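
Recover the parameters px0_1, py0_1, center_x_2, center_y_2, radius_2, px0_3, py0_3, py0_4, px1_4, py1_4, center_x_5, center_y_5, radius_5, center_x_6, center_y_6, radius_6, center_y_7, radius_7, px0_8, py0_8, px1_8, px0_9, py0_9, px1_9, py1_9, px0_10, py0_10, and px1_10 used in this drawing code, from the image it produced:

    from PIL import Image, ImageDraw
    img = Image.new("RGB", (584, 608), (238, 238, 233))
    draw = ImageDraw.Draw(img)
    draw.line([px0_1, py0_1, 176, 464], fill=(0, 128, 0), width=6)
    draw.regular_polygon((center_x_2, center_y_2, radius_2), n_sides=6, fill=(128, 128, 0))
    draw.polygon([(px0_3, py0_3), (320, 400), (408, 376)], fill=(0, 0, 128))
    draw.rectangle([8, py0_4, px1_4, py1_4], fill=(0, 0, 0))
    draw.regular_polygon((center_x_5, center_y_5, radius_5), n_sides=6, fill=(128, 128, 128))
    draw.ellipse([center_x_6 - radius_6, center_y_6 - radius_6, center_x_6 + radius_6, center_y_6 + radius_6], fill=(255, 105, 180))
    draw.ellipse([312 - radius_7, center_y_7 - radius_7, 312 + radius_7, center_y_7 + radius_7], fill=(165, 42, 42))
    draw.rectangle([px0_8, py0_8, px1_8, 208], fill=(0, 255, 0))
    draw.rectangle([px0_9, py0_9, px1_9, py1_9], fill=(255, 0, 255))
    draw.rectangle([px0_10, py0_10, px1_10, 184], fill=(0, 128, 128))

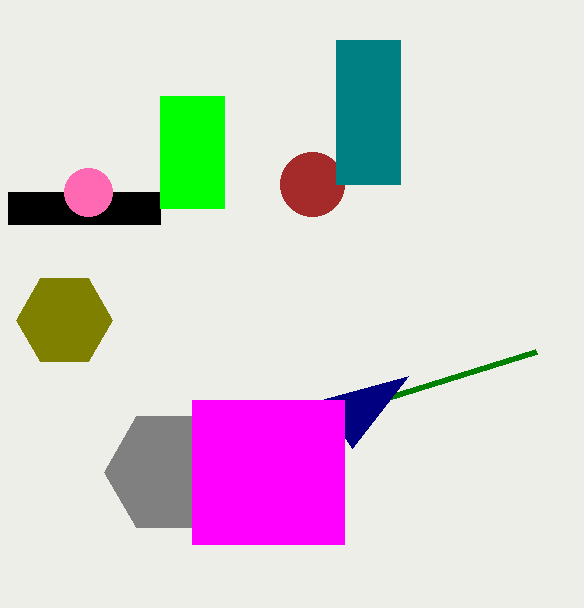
px0_1 = 536; py0_1 = 352; center_x_2 = 64; center_y_2 = 320; radius_2 = 48; px0_3 = 352; py0_3 = 448; py0_4 = 192; px1_4 = 160; py1_4 = 224; center_x_5 = 168; center_y_5 = 472; radius_5 = 64; center_x_6 = 88; center_y_6 = 192; radius_6 = 24; center_y_7 = 184; radius_7 = 32; px0_8 = 160; py0_8 = 96; px1_8 = 224; px0_9 = 192; py0_9 = 400; px1_9 = 344; py1_9 = 544; px0_10 = 336; py0_10 = 40; px1_10 = 400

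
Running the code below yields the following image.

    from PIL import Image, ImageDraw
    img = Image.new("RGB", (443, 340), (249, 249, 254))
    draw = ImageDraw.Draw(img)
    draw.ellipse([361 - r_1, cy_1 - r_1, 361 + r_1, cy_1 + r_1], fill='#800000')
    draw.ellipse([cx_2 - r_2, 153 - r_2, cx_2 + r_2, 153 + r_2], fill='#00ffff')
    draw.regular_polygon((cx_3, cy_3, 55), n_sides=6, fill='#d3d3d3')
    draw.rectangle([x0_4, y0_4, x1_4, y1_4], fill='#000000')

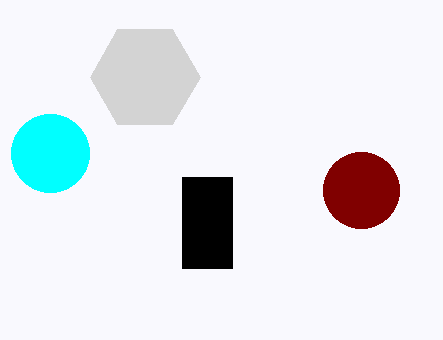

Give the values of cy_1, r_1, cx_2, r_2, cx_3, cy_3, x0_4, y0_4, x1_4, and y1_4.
cy_1 = 190; r_1 = 38; cx_2 = 50; r_2 = 39; cx_3 = 145; cy_3 = 77; x0_4 = 182; y0_4 = 177; x1_4 = 232; y1_4 = 268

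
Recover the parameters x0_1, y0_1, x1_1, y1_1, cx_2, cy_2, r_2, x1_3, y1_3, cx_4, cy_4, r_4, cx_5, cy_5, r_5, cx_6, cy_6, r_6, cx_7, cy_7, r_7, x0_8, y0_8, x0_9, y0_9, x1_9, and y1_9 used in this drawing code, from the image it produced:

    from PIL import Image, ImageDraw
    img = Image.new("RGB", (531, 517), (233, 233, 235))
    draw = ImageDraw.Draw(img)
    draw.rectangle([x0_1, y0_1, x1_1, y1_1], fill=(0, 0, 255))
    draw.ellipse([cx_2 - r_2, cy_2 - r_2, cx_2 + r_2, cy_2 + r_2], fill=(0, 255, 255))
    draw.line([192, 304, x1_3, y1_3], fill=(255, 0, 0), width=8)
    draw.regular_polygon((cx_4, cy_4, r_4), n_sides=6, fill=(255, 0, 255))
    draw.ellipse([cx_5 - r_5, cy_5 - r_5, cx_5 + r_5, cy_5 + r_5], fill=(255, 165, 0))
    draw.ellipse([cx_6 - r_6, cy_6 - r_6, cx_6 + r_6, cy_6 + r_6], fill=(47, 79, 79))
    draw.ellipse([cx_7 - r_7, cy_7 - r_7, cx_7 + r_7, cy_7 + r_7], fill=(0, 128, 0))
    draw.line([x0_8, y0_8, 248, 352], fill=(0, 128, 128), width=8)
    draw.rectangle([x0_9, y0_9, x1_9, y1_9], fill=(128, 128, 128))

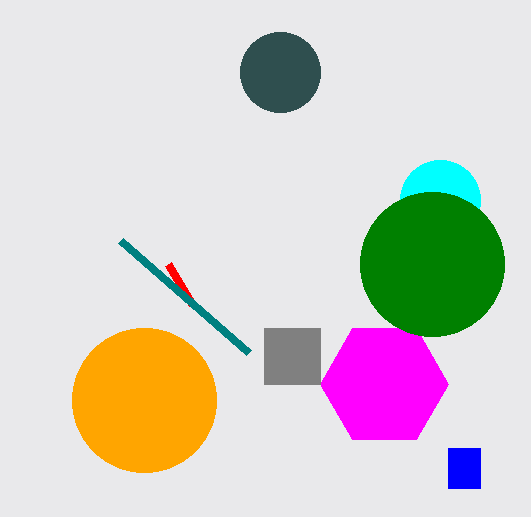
x0_1 = 448; y0_1 = 448; x1_1 = 480; y1_1 = 488; cx_2 = 440; cy_2 = 200; r_2 = 40; x1_3 = 168; y1_3 = 264; cx_4 = 384; cy_4 = 384; r_4 = 64; cx_5 = 144; cy_5 = 400; r_5 = 72; cx_6 = 280; cy_6 = 72; r_6 = 40; cx_7 = 432; cy_7 = 264; r_7 = 72; x0_8 = 120; y0_8 = 240; x0_9 = 264; y0_9 = 328; x1_9 = 320; y1_9 = 384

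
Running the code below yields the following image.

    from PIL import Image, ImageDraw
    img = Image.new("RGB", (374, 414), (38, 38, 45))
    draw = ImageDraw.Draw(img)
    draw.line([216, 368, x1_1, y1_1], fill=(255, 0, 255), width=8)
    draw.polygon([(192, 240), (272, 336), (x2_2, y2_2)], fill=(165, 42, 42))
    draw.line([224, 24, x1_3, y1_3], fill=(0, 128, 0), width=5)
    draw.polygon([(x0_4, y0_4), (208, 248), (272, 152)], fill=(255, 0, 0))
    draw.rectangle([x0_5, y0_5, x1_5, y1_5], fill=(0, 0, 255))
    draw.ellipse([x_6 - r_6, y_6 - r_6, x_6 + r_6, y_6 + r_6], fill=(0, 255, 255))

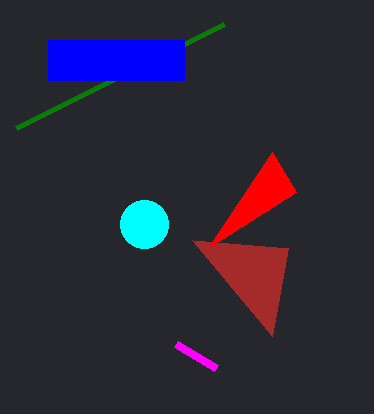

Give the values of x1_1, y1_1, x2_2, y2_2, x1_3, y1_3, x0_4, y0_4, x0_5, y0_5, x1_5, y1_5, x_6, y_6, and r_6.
x1_1 = 176; y1_1 = 344; x2_2 = 288; y2_2 = 248; x1_3 = 16; y1_3 = 128; x0_4 = 296; y0_4 = 192; x0_5 = 48; y0_5 = 40; x1_5 = 184; y1_5 = 80; x_6 = 144; y_6 = 224; r_6 = 24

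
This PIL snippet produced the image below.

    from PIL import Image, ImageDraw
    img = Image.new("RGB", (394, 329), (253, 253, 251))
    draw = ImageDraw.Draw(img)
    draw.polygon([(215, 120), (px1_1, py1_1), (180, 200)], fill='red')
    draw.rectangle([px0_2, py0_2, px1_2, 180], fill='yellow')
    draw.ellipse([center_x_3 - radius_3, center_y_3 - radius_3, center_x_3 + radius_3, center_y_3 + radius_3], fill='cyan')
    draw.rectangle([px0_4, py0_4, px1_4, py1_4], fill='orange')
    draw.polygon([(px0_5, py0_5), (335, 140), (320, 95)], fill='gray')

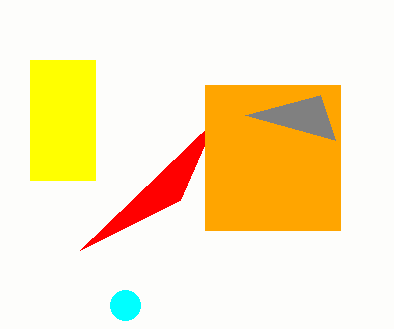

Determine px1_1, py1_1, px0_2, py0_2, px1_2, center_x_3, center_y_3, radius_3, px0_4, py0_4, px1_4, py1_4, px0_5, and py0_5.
px1_1 = 80, py1_1 = 250, px0_2 = 30, py0_2 = 60, px1_2 = 95, center_x_3 = 125, center_y_3 = 305, radius_3 = 15, px0_4 = 205, py0_4 = 85, px1_4 = 340, py1_4 = 230, px0_5 = 245, py0_5 = 115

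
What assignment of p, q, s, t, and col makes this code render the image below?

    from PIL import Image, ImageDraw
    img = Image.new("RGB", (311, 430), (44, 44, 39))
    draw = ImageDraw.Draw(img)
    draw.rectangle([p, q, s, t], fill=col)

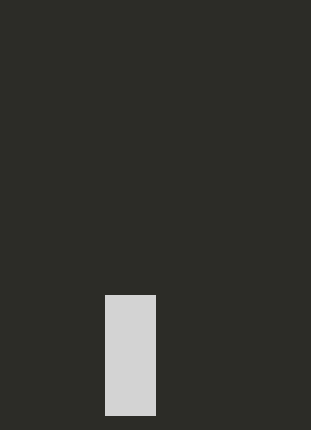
p = 105, q = 295, s = 155, t = 415, col = 'lightgray'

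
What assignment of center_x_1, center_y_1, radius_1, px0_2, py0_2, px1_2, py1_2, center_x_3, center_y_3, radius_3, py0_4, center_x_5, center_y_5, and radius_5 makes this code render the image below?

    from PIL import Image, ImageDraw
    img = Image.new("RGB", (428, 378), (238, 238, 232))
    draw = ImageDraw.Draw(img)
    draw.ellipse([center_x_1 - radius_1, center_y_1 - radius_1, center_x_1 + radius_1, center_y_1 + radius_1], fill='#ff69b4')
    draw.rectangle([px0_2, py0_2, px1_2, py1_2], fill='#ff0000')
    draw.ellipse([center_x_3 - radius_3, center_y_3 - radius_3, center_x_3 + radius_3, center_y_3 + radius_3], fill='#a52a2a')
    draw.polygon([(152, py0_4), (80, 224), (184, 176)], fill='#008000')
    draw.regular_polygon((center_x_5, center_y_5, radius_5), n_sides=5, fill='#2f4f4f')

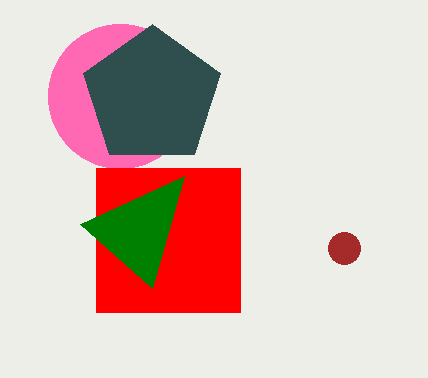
center_x_1 = 120, center_y_1 = 96, radius_1 = 72, px0_2 = 96, py0_2 = 168, px1_2 = 240, py1_2 = 312, center_x_3 = 344, center_y_3 = 248, radius_3 = 16, py0_4 = 288, center_x_5 = 152, center_y_5 = 96, radius_5 = 72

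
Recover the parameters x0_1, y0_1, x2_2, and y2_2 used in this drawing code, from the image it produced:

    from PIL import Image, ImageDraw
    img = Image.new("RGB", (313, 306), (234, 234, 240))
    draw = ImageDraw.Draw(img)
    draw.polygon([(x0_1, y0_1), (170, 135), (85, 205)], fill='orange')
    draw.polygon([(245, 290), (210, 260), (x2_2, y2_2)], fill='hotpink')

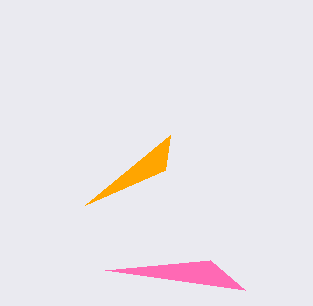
x0_1 = 165; y0_1 = 170; x2_2 = 105; y2_2 = 270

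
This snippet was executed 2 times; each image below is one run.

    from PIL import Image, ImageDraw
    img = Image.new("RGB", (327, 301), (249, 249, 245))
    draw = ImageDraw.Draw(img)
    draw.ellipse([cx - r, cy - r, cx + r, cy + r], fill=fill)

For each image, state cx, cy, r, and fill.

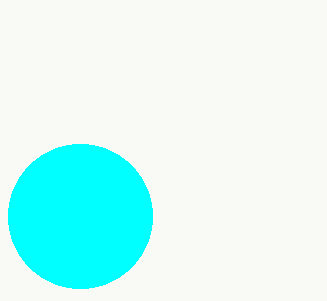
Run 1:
cx = 80
cy = 216
r = 72
fill = 'cyan'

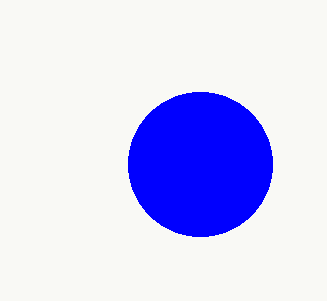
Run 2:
cx = 200
cy = 164
r = 72
fill = 'blue'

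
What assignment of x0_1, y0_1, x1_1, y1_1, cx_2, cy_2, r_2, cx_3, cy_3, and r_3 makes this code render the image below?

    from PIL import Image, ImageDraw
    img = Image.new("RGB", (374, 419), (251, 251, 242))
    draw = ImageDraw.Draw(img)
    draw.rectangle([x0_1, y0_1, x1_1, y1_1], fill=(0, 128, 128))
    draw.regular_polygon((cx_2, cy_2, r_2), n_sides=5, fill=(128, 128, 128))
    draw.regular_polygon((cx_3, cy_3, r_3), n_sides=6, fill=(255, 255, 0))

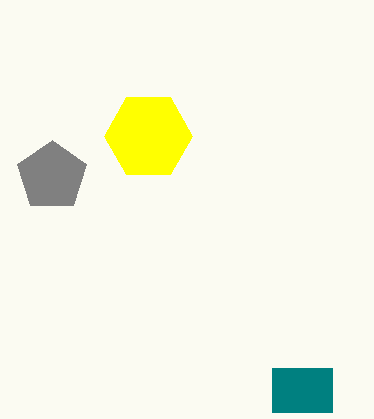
x0_1 = 272
y0_1 = 368
x1_1 = 332
y1_1 = 412
cx_2 = 52
cy_2 = 176
r_2 = 36
cx_3 = 148
cy_3 = 136
r_3 = 44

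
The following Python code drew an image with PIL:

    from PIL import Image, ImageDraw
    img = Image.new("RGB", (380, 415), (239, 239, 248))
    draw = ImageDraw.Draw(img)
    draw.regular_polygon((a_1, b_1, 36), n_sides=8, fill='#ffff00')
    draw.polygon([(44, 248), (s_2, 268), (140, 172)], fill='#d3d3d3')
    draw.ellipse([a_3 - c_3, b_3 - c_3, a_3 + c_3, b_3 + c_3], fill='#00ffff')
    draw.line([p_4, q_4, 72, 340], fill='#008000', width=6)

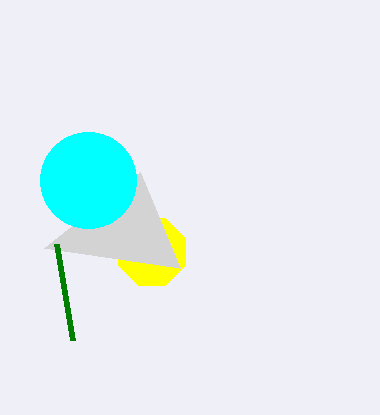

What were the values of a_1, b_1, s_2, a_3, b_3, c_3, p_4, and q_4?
a_1 = 152, b_1 = 252, s_2 = 180, a_3 = 88, b_3 = 180, c_3 = 48, p_4 = 56, q_4 = 244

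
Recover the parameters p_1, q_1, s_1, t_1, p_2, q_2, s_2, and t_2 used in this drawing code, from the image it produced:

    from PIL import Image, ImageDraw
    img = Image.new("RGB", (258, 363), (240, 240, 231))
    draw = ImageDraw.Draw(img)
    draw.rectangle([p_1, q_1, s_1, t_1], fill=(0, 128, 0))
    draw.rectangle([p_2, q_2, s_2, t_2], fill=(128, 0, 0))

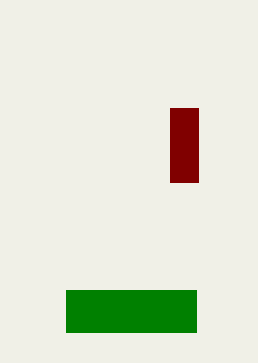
p_1 = 66; q_1 = 290; s_1 = 196; t_1 = 332; p_2 = 170; q_2 = 108; s_2 = 198; t_2 = 182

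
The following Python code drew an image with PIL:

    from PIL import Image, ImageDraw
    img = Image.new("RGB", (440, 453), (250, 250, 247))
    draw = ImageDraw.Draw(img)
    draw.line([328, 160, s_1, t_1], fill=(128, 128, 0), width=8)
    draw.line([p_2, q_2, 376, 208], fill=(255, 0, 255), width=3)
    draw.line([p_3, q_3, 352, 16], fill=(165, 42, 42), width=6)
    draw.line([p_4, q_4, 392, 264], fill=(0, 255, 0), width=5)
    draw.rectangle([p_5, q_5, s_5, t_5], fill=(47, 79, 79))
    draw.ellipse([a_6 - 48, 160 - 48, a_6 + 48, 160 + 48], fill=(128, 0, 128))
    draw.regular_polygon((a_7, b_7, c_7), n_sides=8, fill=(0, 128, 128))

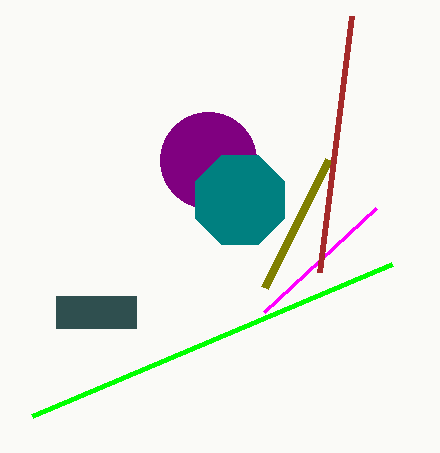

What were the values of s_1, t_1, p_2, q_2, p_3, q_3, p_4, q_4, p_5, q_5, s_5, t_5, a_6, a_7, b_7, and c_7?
s_1 = 264, t_1 = 288, p_2 = 264, q_2 = 312, p_3 = 320, q_3 = 272, p_4 = 32, q_4 = 416, p_5 = 56, q_5 = 296, s_5 = 136, t_5 = 328, a_6 = 208, a_7 = 240, b_7 = 200, c_7 = 48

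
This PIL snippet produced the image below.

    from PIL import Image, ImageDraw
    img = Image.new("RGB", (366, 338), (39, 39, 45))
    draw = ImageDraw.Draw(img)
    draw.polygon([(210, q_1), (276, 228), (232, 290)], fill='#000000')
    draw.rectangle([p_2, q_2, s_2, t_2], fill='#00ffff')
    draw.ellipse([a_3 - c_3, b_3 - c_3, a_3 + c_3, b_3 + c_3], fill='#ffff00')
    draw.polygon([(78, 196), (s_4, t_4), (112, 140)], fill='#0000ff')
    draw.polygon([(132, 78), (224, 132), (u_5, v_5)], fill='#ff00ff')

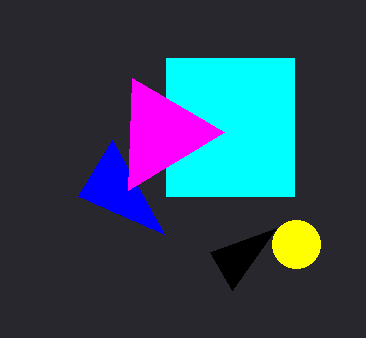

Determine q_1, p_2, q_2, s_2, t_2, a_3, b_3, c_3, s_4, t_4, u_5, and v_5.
q_1 = 252
p_2 = 166
q_2 = 58
s_2 = 294
t_2 = 196
a_3 = 296
b_3 = 244
c_3 = 24
s_4 = 164
t_4 = 234
u_5 = 128
v_5 = 190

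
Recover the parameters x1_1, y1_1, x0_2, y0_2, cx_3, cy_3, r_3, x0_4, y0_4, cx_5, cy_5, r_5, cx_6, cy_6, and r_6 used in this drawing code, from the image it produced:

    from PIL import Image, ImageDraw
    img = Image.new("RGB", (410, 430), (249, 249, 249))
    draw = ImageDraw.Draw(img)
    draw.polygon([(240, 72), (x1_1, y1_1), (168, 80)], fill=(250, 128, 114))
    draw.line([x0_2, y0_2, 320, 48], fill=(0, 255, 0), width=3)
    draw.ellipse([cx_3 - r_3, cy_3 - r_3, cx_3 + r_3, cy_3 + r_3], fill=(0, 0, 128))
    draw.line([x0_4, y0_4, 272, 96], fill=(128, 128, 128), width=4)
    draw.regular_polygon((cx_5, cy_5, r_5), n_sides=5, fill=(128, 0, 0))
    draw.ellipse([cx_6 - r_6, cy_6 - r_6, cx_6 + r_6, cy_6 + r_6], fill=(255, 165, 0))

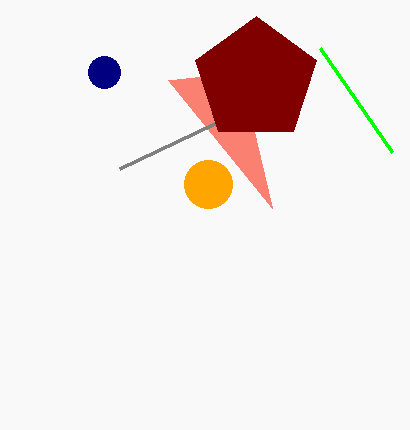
x1_1 = 272
y1_1 = 208
x0_2 = 392
y0_2 = 152
cx_3 = 104
cy_3 = 72
r_3 = 16
x0_4 = 120
y0_4 = 168
cx_5 = 256
cy_5 = 80
r_5 = 64
cx_6 = 208
cy_6 = 184
r_6 = 24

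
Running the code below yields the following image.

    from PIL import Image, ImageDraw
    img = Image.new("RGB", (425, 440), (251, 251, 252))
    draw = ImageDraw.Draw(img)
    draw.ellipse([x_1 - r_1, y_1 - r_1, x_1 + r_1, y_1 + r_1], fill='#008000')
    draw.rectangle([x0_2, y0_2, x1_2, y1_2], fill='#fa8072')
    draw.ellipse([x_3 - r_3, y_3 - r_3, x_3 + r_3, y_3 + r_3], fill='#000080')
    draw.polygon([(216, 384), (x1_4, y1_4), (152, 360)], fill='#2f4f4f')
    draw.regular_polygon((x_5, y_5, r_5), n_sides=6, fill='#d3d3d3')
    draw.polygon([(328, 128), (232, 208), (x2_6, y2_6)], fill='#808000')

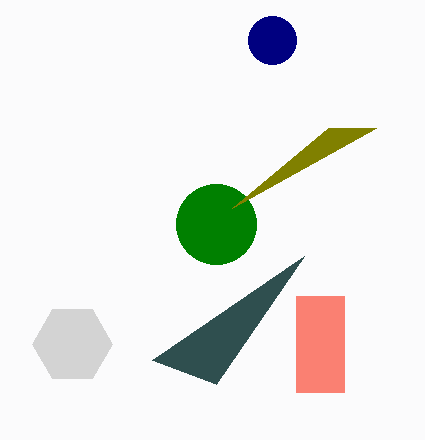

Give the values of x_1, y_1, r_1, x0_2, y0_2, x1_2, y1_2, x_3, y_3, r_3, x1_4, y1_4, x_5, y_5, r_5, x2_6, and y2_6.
x_1 = 216
y_1 = 224
r_1 = 40
x0_2 = 296
y0_2 = 296
x1_2 = 344
y1_2 = 392
x_3 = 272
y_3 = 40
r_3 = 24
x1_4 = 304
y1_4 = 256
x_5 = 72
y_5 = 344
r_5 = 40
x2_6 = 376
y2_6 = 128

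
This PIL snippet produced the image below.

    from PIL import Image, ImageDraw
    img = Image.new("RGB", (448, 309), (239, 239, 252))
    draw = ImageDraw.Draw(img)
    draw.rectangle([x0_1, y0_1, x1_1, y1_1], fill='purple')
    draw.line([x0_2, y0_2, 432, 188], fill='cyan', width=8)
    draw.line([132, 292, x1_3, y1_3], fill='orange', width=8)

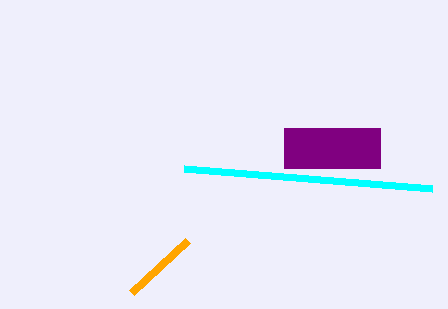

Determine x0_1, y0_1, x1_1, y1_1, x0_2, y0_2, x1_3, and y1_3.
x0_1 = 284; y0_1 = 128; x1_1 = 380; y1_1 = 168; x0_2 = 184; y0_2 = 168; x1_3 = 188; y1_3 = 240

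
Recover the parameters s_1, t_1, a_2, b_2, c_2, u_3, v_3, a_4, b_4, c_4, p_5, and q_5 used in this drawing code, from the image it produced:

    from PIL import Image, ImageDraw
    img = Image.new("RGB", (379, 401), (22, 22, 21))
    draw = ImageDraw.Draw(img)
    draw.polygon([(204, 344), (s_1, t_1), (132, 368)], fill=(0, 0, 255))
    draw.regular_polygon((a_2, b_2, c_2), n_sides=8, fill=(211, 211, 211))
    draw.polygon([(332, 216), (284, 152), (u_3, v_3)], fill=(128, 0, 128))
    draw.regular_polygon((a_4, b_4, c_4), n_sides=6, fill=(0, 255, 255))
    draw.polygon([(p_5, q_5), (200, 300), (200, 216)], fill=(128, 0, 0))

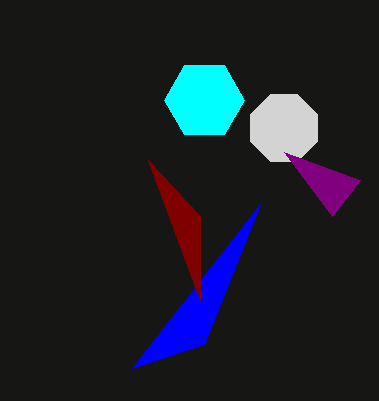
s_1 = 260, t_1 = 204, a_2 = 284, b_2 = 128, c_2 = 36, u_3 = 360, v_3 = 180, a_4 = 204, b_4 = 100, c_4 = 40, p_5 = 148, q_5 = 160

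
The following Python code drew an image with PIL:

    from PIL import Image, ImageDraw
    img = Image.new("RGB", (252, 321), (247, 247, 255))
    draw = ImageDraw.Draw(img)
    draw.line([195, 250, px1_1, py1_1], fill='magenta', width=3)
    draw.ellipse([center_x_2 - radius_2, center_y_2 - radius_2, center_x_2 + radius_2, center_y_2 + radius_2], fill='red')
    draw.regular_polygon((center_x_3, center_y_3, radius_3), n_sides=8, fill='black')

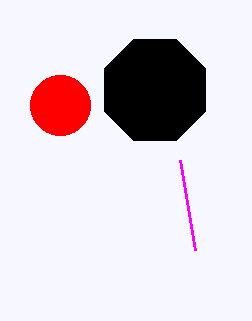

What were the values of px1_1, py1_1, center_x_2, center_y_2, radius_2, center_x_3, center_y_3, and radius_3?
px1_1 = 180
py1_1 = 160
center_x_2 = 60
center_y_2 = 105
radius_2 = 30
center_x_3 = 155
center_y_3 = 90
radius_3 = 55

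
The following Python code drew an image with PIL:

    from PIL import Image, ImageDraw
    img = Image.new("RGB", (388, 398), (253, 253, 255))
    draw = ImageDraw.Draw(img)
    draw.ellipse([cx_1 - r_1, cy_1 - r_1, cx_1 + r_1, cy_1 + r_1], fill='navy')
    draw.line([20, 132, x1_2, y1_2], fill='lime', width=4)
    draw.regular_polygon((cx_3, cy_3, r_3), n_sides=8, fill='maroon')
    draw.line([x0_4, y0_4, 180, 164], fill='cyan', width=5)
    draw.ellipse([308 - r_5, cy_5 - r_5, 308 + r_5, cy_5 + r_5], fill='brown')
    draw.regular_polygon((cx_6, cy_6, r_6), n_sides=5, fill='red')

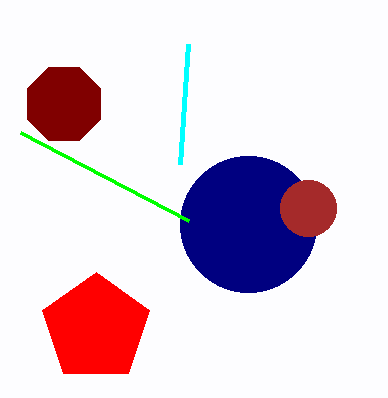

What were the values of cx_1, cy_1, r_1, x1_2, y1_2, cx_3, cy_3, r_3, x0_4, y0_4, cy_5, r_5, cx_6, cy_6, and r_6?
cx_1 = 248, cy_1 = 224, r_1 = 68, x1_2 = 188, y1_2 = 220, cx_3 = 64, cy_3 = 104, r_3 = 40, x0_4 = 188, y0_4 = 44, cy_5 = 208, r_5 = 28, cx_6 = 96, cy_6 = 328, r_6 = 56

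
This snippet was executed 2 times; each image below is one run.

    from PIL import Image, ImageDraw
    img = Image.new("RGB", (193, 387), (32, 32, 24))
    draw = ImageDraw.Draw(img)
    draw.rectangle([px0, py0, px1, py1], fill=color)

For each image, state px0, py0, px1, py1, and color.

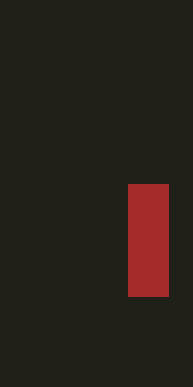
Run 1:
px0 = 128; py0 = 184; px1 = 168; py1 = 296; color = 'brown'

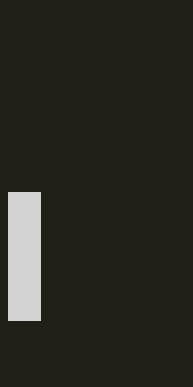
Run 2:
px0 = 8
py0 = 192
px1 = 40
py1 = 320
color = 'lightgray'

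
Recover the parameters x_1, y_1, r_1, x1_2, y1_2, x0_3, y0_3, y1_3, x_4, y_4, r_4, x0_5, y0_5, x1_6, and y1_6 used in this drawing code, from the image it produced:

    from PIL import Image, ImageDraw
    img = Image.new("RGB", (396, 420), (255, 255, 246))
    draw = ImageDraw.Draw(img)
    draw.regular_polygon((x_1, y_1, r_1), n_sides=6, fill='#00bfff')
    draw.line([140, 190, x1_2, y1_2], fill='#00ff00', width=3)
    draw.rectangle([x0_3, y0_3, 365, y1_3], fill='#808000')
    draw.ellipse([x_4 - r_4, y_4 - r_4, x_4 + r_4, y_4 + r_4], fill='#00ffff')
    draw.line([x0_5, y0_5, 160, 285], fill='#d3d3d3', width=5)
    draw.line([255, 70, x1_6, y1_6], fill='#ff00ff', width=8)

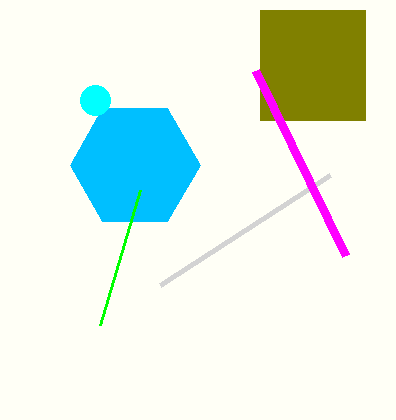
x_1 = 135, y_1 = 165, r_1 = 65, x1_2 = 100, y1_2 = 325, x0_3 = 260, y0_3 = 10, y1_3 = 120, x_4 = 95, y_4 = 100, r_4 = 15, x0_5 = 330, y0_5 = 175, x1_6 = 345, y1_6 = 255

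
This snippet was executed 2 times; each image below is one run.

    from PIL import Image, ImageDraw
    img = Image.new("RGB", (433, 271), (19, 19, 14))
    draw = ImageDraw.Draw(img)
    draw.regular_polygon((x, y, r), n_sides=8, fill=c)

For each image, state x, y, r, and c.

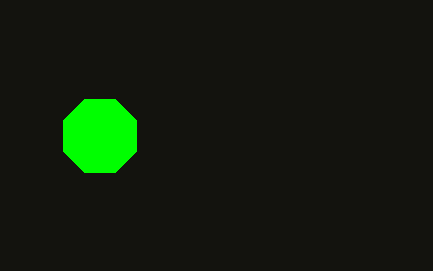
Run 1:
x = 100; y = 136; r = 40; c = 'lime'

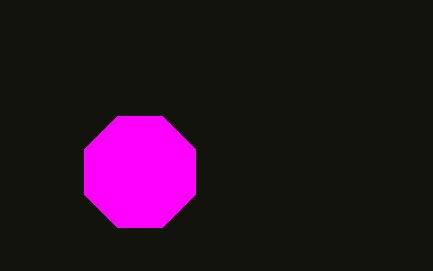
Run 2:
x = 140; y = 172; r = 60; c = 'magenta'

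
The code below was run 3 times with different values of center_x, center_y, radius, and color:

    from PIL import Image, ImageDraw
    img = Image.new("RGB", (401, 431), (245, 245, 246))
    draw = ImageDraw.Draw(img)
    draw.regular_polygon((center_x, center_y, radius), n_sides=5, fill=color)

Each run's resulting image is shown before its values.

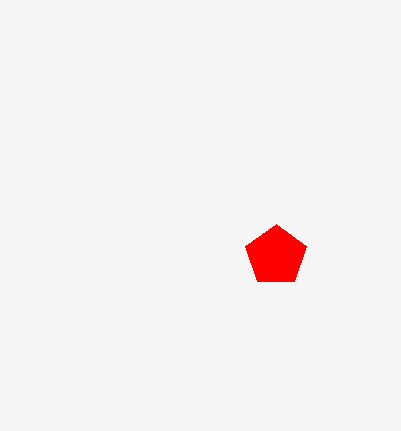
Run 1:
center_x = 276; center_y = 256; radius = 32; color = 'red'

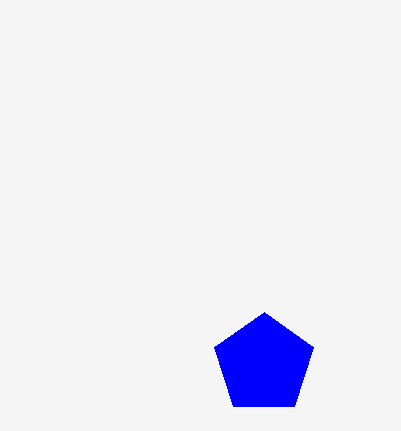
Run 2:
center_x = 264; center_y = 364; radius = 52; color = 'blue'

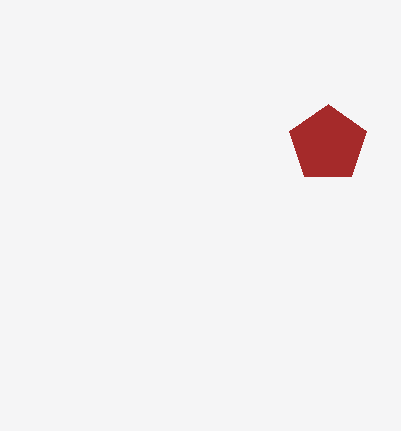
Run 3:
center_x = 328; center_y = 144; radius = 40; color = 'brown'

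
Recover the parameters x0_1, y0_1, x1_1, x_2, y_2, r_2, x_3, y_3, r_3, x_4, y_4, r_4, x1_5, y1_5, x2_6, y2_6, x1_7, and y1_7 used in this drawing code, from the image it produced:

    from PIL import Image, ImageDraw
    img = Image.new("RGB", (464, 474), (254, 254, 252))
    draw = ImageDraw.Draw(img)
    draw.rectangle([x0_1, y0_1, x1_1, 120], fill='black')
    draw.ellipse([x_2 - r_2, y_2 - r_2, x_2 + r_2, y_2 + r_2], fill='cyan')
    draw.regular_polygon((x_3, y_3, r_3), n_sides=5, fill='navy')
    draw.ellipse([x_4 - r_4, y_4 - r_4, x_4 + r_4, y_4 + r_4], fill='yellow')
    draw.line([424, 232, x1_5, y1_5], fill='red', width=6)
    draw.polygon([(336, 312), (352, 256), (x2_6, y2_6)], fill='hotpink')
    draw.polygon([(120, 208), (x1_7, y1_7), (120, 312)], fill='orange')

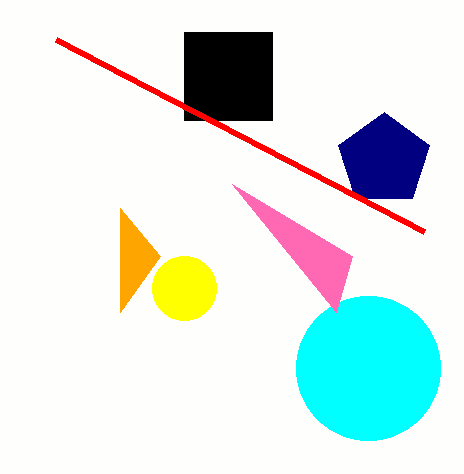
x0_1 = 184
y0_1 = 32
x1_1 = 272
x_2 = 368
y_2 = 368
r_2 = 72
x_3 = 384
y_3 = 160
r_3 = 48
x_4 = 184
y_4 = 288
r_4 = 32
x1_5 = 56
y1_5 = 40
x2_6 = 232
y2_6 = 184
x1_7 = 160
y1_7 = 256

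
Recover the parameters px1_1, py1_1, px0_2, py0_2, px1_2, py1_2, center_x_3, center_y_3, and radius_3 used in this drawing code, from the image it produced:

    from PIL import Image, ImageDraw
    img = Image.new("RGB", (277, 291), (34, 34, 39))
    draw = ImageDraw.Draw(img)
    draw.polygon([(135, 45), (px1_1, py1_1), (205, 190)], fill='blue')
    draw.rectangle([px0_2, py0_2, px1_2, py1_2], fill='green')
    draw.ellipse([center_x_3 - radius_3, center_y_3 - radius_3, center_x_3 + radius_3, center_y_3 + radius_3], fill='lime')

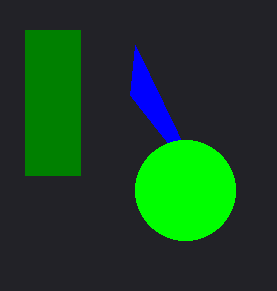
px1_1 = 130
py1_1 = 95
px0_2 = 25
py0_2 = 30
px1_2 = 80
py1_2 = 175
center_x_3 = 185
center_y_3 = 190
radius_3 = 50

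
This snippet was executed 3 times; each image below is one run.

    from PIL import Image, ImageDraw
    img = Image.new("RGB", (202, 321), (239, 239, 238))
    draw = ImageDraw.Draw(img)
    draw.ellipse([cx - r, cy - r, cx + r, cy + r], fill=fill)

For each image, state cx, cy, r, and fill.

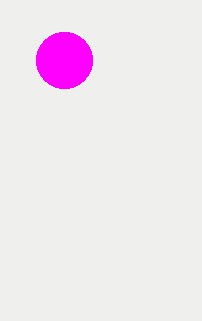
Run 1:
cx = 64; cy = 60; r = 28; fill = 'magenta'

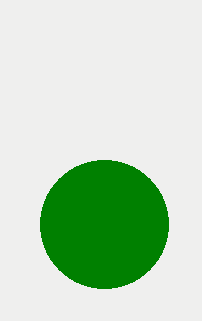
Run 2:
cx = 104, cy = 224, r = 64, fill = 'green'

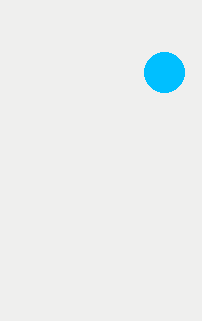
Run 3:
cx = 164, cy = 72, r = 20, fill = 'deepskyblue'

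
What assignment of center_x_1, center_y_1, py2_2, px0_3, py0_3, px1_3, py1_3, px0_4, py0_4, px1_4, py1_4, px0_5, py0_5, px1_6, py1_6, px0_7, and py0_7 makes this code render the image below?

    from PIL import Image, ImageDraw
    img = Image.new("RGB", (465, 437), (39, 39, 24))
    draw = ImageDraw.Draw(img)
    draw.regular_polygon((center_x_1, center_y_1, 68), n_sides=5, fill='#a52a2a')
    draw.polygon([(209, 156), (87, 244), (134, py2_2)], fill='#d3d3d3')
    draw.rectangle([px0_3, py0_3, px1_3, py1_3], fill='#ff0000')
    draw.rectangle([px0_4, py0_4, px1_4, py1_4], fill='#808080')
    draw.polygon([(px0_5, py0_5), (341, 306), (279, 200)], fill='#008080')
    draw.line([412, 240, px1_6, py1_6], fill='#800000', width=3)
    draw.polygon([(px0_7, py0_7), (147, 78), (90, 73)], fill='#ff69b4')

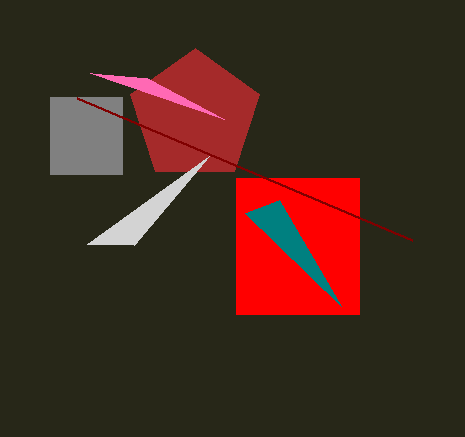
center_x_1 = 195
center_y_1 = 116
py2_2 = 245
px0_3 = 236
py0_3 = 178
px1_3 = 359
py1_3 = 314
px0_4 = 50
py0_4 = 97
px1_4 = 122
py1_4 = 174
px0_5 = 245
py0_5 = 213
px1_6 = 77
py1_6 = 98
px0_7 = 224
py0_7 = 119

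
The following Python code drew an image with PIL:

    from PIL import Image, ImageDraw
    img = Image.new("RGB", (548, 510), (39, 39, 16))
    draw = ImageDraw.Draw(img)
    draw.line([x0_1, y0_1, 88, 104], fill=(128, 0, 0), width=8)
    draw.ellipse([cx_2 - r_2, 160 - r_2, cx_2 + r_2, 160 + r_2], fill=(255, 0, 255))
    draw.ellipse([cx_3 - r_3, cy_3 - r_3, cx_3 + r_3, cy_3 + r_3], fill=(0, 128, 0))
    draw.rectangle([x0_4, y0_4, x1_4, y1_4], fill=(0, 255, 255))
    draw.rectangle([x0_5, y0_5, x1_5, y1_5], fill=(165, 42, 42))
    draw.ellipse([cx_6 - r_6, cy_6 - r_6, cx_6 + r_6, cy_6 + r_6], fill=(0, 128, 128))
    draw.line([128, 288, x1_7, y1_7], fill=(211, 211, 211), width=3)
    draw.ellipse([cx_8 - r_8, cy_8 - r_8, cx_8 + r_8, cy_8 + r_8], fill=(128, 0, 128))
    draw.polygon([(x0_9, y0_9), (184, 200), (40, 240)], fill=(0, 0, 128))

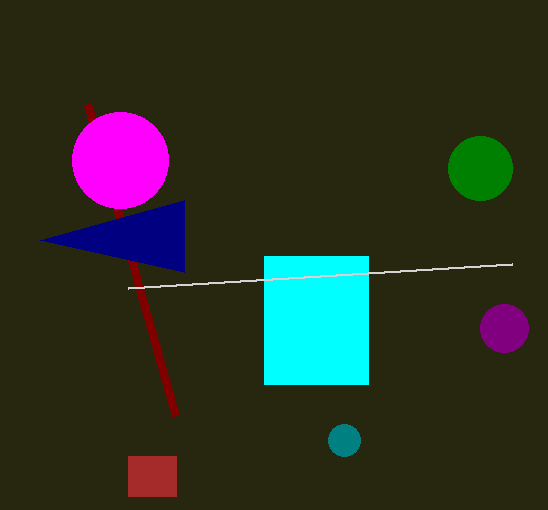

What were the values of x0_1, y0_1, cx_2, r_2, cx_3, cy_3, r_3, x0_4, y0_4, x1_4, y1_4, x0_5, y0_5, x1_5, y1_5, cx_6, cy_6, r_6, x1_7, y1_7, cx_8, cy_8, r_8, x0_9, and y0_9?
x0_1 = 176; y0_1 = 416; cx_2 = 120; r_2 = 48; cx_3 = 480; cy_3 = 168; r_3 = 32; x0_4 = 264; y0_4 = 256; x1_4 = 368; y1_4 = 384; x0_5 = 128; y0_5 = 456; x1_5 = 176; y1_5 = 496; cx_6 = 344; cy_6 = 440; r_6 = 16; x1_7 = 512; y1_7 = 264; cx_8 = 504; cy_8 = 328; r_8 = 24; x0_9 = 184; y0_9 = 272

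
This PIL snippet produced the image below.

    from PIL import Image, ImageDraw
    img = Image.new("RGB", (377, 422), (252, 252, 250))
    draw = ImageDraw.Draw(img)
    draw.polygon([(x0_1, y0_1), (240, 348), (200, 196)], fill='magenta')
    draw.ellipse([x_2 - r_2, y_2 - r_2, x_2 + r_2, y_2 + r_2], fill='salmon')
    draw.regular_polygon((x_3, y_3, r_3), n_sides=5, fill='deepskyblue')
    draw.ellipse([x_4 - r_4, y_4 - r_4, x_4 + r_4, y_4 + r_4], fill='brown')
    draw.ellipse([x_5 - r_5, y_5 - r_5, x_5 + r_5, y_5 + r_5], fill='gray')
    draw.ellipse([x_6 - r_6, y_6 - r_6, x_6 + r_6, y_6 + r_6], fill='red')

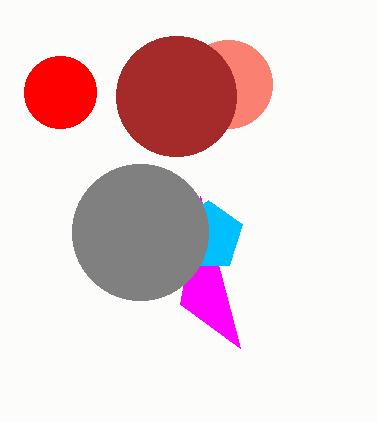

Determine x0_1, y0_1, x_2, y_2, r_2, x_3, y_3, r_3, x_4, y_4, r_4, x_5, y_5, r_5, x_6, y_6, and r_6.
x0_1 = 180, y0_1 = 304, x_2 = 228, y_2 = 84, r_2 = 44, x_3 = 208, y_3 = 236, r_3 = 36, x_4 = 176, y_4 = 96, r_4 = 60, x_5 = 140, y_5 = 232, r_5 = 68, x_6 = 60, y_6 = 92, r_6 = 36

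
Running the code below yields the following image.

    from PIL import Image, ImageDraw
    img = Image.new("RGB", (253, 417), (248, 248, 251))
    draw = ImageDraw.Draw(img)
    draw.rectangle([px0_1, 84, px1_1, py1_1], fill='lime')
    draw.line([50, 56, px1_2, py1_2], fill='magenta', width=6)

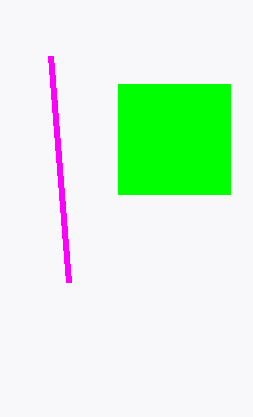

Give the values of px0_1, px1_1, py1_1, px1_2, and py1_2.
px0_1 = 118
px1_1 = 230
py1_1 = 194
px1_2 = 68
py1_2 = 282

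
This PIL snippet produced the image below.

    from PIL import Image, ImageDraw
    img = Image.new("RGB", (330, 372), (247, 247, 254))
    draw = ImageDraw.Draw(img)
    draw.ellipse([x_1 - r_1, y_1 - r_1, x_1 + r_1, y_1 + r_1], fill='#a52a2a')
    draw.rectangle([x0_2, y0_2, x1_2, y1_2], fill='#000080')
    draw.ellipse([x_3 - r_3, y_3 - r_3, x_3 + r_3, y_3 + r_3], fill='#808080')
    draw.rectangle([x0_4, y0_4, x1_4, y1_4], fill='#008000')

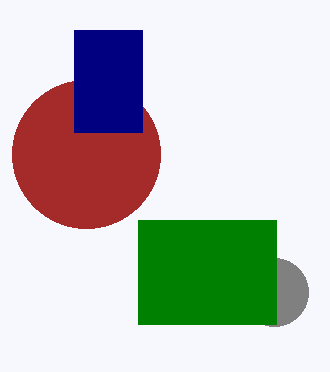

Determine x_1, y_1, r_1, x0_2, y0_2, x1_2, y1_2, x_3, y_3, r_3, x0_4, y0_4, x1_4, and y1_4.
x_1 = 86, y_1 = 154, r_1 = 74, x0_2 = 74, y0_2 = 30, x1_2 = 142, y1_2 = 132, x_3 = 274, y_3 = 292, r_3 = 34, x0_4 = 138, y0_4 = 220, x1_4 = 276, y1_4 = 324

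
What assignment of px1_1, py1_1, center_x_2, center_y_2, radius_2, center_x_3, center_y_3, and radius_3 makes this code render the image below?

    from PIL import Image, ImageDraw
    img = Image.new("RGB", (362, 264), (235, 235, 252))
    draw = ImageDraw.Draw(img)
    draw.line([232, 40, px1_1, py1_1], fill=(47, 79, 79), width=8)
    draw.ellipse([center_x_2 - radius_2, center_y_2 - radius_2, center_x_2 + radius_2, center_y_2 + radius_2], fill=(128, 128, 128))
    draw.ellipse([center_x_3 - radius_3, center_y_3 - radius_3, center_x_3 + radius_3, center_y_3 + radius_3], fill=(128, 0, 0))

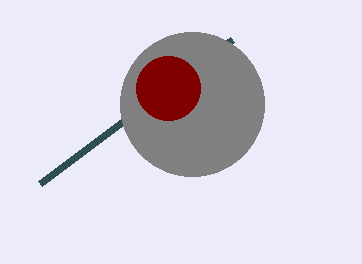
px1_1 = 40; py1_1 = 184; center_x_2 = 192; center_y_2 = 104; radius_2 = 72; center_x_3 = 168; center_y_3 = 88; radius_3 = 32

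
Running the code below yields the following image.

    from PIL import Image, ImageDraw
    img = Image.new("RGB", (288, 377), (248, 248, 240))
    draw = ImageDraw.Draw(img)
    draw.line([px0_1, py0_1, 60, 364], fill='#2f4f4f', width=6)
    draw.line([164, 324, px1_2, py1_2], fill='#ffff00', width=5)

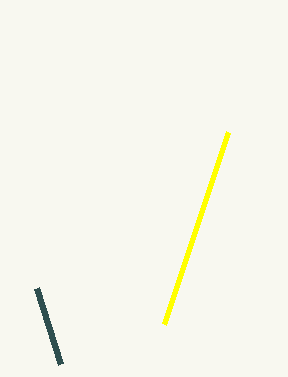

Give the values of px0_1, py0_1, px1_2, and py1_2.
px0_1 = 36; py0_1 = 288; px1_2 = 228; py1_2 = 132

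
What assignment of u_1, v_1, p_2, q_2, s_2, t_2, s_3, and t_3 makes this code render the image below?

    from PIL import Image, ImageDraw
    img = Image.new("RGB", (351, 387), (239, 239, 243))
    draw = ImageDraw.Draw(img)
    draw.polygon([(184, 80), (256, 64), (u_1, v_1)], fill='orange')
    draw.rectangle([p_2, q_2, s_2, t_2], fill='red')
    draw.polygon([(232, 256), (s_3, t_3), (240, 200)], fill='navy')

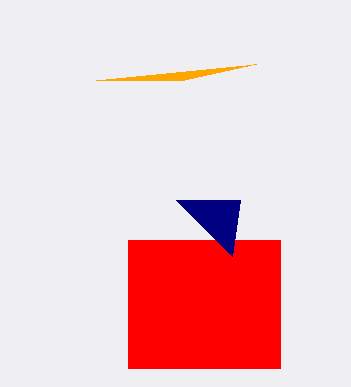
u_1 = 96
v_1 = 80
p_2 = 128
q_2 = 240
s_2 = 280
t_2 = 368
s_3 = 176
t_3 = 200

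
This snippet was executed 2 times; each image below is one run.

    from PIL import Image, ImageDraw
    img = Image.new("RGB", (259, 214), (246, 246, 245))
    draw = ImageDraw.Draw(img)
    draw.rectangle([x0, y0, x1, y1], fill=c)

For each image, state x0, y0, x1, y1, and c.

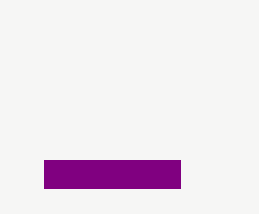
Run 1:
x0 = 44; y0 = 160; x1 = 180; y1 = 188; c = 'purple'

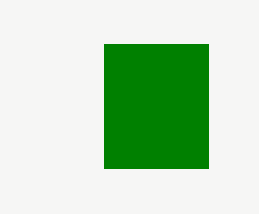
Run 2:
x0 = 104, y0 = 44, x1 = 208, y1 = 168, c = 'green'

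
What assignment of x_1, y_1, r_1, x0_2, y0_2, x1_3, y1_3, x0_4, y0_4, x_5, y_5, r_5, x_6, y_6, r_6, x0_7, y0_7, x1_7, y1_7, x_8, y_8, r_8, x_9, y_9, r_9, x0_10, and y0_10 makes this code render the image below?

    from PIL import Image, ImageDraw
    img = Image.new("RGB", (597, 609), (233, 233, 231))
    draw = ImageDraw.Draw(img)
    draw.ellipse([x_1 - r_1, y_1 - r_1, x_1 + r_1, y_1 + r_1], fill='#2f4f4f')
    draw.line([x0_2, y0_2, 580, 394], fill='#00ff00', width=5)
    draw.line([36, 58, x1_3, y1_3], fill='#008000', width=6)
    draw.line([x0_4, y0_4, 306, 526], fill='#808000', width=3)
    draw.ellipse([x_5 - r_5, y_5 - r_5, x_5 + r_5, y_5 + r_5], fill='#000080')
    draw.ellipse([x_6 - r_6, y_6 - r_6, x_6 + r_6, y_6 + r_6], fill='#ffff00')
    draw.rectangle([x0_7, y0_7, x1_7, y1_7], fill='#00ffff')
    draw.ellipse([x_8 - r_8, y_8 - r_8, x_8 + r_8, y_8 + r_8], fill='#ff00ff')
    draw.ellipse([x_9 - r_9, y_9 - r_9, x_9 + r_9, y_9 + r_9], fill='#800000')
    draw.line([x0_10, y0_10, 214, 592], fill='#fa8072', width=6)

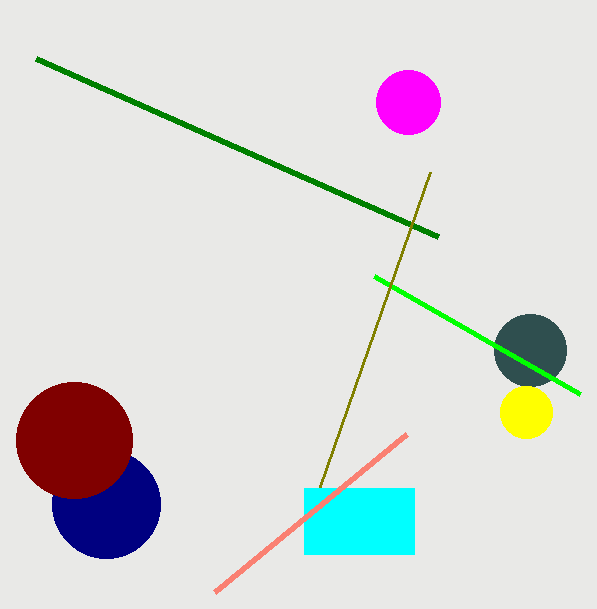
x_1 = 530
y_1 = 350
r_1 = 36
x0_2 = 374
y0_2 = 276
x1_3 = 438
y1_3 = 236
x0_4 = 430
y0_4 = 172
x_5 = 106
y_5 = 504
r_5 = 54
x_6 = 526
y_6 = 412
r_6 = 26
x0_7 = 304
y0_7 = 488
x1_7 = 414
y1_7 = 554
x_8 = 408
y_8 = 102
r_8 = 32
x_9 = 74
y_9 = 440
r_9 = 58
x0_10 = 406
y0_10 = 434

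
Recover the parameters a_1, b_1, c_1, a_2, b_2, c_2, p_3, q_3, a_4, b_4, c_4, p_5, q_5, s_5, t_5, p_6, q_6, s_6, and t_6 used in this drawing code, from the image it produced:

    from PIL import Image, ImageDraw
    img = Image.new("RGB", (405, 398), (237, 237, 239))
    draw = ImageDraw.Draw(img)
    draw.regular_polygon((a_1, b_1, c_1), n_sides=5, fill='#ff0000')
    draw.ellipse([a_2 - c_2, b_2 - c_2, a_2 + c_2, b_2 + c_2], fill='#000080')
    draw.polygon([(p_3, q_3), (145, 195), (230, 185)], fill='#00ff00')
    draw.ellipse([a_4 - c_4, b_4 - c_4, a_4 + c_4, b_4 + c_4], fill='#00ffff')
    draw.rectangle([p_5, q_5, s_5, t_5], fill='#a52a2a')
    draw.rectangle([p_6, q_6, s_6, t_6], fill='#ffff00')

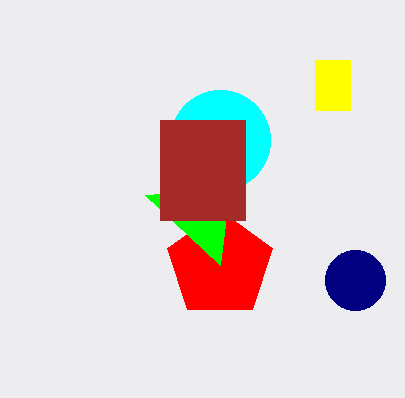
a_1 = 220, b_1 = 265, c_1 = 55, a_2 = 355, b_2 = 280, c_2 = 30, p_3 = 220, q_3 = 265, a_4 = 220, b_4 = 140, c_4 = 50, p_5 = 160, q_5 = 120, s_5 = 245, t_5 = 220, p_6 = 315, q_6 = 60, s_6 = 350, t_6 = 110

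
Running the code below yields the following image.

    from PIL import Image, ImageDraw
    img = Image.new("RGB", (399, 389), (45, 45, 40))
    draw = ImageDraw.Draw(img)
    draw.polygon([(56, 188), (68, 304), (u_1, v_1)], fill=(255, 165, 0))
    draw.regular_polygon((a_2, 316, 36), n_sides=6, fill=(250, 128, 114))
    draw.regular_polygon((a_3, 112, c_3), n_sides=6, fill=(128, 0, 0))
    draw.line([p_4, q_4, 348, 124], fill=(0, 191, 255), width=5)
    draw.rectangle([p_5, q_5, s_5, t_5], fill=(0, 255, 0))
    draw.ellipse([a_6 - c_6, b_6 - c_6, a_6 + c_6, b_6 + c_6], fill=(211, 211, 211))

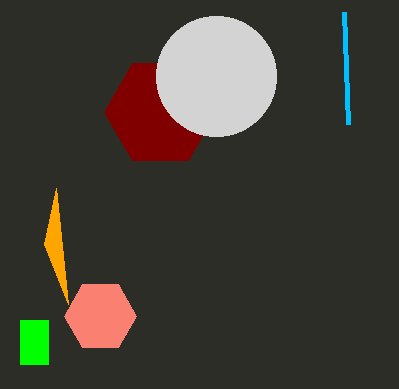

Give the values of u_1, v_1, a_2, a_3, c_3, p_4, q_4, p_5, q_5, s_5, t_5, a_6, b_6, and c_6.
u_1 = 44, v_1 = 244, a_2 = 100, a_3 = 160, c_3 = 56, p_4 = 344, q_4 = 12, p_5 = 20, q_5 = 320, s_5 = 48, t_5 = 364, a_6 = 216, b_6 = 76, c_6 = 60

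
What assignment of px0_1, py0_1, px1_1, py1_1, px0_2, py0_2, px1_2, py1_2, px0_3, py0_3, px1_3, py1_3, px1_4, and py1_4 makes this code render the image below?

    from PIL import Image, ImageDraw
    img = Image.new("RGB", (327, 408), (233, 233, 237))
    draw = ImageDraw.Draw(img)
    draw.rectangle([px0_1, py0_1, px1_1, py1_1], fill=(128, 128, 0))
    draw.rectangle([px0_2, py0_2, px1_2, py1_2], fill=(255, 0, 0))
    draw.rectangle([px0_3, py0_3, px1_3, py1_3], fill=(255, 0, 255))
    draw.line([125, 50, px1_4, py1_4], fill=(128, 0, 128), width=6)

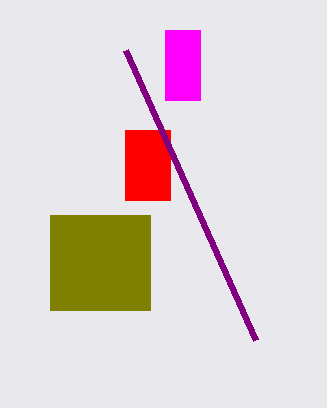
px0_1 = 50; py0_1 = 215; px1_1 = 150; py1_1 = 310; px0_2 = 125; py0_2 = 130; px1_2 = 170; py1_2 = 200; px0_3 = 165; py0_3 = 30; px1_3 = 200; py1_3 = 100; px1_4 = 255; py1_4 = 340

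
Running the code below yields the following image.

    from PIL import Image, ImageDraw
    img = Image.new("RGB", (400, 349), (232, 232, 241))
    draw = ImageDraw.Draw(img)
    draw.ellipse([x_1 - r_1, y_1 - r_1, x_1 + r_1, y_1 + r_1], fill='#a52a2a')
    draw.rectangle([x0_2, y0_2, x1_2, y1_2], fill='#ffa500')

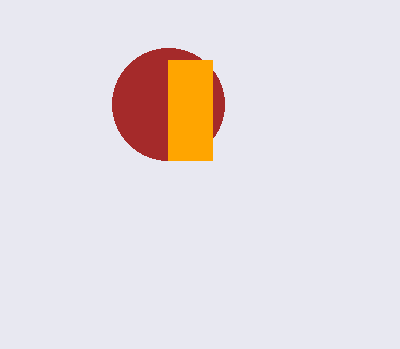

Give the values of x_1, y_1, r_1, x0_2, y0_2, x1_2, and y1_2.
x_1 = 168
y_1 = 104
r_1 = 56
x0_2 = 168
y0_2 = 60
x1_2 = 212
y1_2 = 160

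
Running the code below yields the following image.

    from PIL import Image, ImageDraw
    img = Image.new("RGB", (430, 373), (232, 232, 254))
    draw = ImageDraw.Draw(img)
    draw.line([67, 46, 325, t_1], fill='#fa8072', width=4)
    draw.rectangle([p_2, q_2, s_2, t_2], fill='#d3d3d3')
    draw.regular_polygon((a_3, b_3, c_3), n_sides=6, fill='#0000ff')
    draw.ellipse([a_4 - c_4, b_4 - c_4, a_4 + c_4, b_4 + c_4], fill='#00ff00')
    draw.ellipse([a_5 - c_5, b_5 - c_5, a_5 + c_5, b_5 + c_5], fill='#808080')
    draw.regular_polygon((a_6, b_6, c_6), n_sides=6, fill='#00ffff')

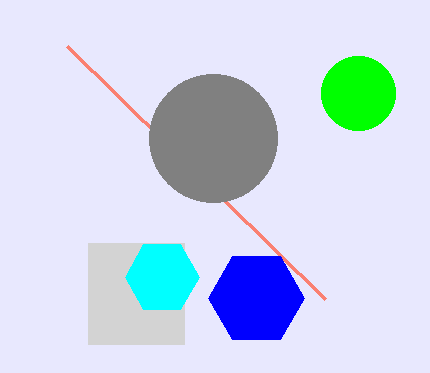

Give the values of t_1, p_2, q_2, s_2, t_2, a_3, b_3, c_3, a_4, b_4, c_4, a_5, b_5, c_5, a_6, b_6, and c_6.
t_1 = 299; p_2 = 88; q_2 = 243; s_2 = 184; t_2 = 344; a_3 = 256; b_3 = 298; c_3 = 48; a_4 = 358; b_4 = 93; c_4 = 37; a_5 = 213; b_5 = 138; c_5 = 64; a_6 = 162; b_6 = 277; c_6 = 37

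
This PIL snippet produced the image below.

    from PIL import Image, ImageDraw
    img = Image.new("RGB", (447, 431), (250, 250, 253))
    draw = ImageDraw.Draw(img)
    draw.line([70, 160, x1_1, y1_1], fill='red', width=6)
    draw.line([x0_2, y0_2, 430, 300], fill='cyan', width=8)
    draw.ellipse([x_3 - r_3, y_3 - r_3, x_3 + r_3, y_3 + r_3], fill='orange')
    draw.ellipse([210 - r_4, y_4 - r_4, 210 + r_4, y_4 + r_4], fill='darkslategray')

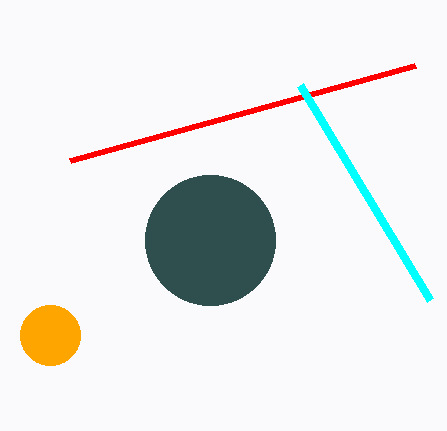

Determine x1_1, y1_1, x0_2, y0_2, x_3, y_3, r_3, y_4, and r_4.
x1_1 = 415
y1_1 = 65
x0_2 = 300
y0_2 = 85
x_3 = 50
y_3 = 335
r_3 = 30
y_4 = 240
r_4 = 65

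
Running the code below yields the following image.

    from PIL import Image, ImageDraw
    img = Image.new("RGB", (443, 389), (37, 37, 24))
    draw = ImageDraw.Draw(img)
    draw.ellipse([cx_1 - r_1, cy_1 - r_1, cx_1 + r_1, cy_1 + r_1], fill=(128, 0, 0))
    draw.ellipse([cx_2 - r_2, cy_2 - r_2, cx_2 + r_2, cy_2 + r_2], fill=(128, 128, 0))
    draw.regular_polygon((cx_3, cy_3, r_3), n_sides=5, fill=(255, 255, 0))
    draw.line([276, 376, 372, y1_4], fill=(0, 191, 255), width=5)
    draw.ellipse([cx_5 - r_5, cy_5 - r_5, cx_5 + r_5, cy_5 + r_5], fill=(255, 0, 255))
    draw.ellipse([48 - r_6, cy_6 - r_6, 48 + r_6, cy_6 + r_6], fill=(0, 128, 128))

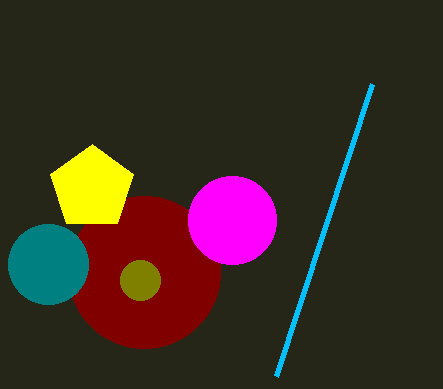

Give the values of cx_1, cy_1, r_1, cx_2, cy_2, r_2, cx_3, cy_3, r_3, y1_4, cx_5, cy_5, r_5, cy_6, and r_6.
cx_1 = 144, cy_1 = 272, r_1 = 76, cx_2 = 140, cy_2 = 280, r_2 = 20, cx_3 = 92, cy_3 = 188, r_3 = 44, y1_4 = 84, cx_5 = 232, cy_5 = 220, r_5 = 44, cy_6 = 264, r_6 = 40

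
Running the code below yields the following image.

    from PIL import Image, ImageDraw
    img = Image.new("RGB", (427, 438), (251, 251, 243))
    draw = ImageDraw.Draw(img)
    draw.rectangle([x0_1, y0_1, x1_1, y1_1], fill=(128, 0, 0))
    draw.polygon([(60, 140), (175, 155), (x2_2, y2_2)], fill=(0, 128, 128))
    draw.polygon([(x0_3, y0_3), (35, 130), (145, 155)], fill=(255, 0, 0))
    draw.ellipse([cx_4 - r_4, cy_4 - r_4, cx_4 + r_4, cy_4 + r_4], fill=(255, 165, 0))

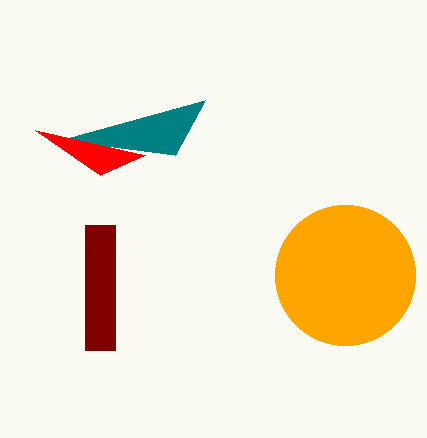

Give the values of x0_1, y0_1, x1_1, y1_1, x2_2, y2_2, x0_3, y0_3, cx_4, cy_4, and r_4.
x0_1 = 85; y0_1 = 225; x1_1 = 115; y1_1 = 350; x2_2 = 205; y2_2 = 100; x0_3 = 100; y0_3 = 175; cx_4 = 345; cy_4 = 275; r_4 = 70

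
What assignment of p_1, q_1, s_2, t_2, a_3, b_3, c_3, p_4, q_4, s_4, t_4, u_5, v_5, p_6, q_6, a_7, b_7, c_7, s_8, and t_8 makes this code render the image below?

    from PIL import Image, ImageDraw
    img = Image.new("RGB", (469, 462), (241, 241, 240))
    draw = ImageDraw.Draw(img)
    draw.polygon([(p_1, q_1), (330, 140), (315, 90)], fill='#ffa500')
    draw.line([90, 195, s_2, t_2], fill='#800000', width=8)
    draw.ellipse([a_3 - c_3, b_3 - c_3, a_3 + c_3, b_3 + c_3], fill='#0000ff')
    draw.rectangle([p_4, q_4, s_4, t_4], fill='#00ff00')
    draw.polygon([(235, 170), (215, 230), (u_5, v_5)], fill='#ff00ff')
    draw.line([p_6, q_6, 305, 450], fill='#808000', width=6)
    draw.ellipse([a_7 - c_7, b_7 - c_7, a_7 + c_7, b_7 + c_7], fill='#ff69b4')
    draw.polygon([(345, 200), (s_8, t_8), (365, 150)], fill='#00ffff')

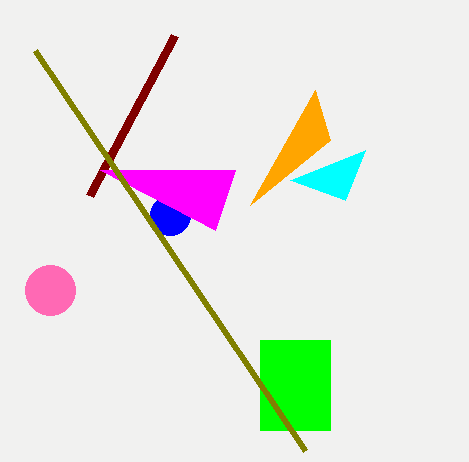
p_1 = 250
q_1 = 205
s_2 = 175
t_2 = 35
a_3 = 170
b_3 = 215
c_3 = 20
p_4 = 260
q_4 = 340
s_4 = 330
t_4 = 430
u_5 = 100
v_5 = 170
p_6 = 35
q_6 = 50
a_7 = 50
b_7 = 290
c_7 = 25
s_8 = 290
t_8 = 180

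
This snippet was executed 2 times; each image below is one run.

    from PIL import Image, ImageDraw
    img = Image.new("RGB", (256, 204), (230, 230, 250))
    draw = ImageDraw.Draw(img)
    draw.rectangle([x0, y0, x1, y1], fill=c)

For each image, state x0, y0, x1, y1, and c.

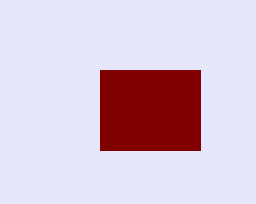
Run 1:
x0 = 100, y0 = 70, x1 = 200, y1 = 150, c = 'maroon'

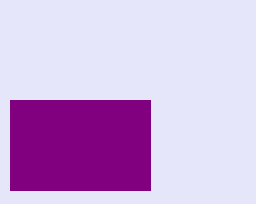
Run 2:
x0 = 10
y0 = 100
x1 = 150
y1 = 190
c = 'purple'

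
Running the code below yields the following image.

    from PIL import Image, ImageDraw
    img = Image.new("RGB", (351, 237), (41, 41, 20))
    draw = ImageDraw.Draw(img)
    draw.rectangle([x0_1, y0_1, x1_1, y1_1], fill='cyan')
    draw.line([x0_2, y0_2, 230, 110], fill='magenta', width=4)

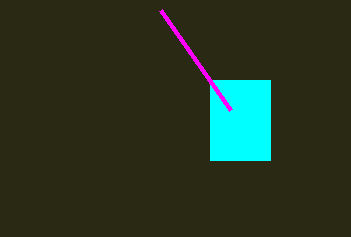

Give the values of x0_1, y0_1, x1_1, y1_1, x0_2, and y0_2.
x0_1 = 210, y0_1 = 80, x1_1 = 270, y1_1 = 160, x0_2 = 160, y0_2 = 10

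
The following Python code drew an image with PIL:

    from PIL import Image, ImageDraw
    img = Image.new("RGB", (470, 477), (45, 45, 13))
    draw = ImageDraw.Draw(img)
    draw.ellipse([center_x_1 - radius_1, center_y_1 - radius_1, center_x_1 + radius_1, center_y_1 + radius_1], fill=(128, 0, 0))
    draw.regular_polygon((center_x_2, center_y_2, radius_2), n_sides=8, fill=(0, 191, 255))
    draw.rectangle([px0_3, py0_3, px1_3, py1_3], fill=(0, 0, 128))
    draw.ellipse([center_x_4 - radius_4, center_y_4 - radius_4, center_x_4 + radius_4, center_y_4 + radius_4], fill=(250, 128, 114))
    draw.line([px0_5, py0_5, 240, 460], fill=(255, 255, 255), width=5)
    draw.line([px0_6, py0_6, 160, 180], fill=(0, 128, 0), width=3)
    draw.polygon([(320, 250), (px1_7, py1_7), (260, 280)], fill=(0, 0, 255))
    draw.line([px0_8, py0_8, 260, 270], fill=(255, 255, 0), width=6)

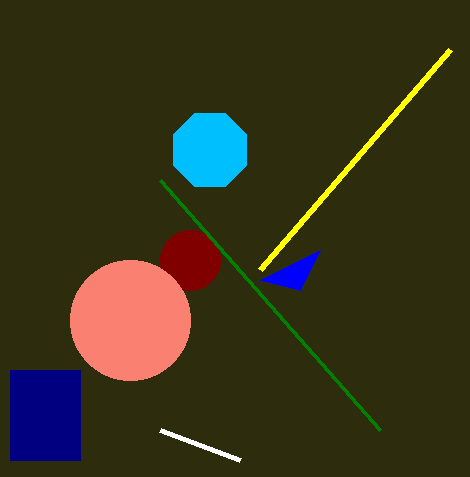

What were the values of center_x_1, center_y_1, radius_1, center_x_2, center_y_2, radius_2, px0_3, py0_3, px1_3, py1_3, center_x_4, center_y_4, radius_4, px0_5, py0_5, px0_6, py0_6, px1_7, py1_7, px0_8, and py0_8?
center_x_1 = 190
center_y_1 = 260
radius_1 = 30
center_x_2 = 210
center_y_2 = 150
radius_2 = 40
px0_3 = 10
py0_3 = 370
px1_3 = 80
py1_3 = 460
center_x_4 = 130
center_y_4 = 320
radius_4 = 60
px0_5 = 160
py0_5 = 430
px0_6 = 380
py0_6 = 430
px1_7 = 300
py1_7 = 290
px0_8 = 450
py0_8 = 50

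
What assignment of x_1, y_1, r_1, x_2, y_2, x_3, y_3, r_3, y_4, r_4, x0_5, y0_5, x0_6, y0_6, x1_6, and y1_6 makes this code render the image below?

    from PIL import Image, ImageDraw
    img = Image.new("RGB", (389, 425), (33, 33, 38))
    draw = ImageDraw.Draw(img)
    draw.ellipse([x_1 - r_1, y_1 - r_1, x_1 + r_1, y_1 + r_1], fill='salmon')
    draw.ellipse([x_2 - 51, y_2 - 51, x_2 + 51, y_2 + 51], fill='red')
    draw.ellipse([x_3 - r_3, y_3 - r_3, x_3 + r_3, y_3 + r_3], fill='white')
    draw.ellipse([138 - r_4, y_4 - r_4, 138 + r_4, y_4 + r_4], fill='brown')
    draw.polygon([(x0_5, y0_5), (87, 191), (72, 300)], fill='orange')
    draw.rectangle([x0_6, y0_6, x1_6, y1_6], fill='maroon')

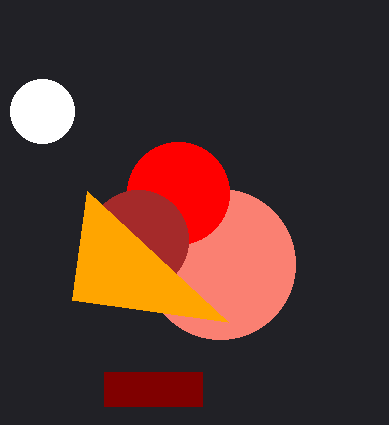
x_1 = 220
y_1 = 264
r_1 = 75
x_2 = 178
y_2 = 193
x_3 = 42
y_3 = 111
r_3 = 32
y_4 = 240
r_4 = 50
x0_5 = 228
y0_5 = 322
x0_6 = 104
y0_6 = 372
x1_6 = 202
y1_6 = 406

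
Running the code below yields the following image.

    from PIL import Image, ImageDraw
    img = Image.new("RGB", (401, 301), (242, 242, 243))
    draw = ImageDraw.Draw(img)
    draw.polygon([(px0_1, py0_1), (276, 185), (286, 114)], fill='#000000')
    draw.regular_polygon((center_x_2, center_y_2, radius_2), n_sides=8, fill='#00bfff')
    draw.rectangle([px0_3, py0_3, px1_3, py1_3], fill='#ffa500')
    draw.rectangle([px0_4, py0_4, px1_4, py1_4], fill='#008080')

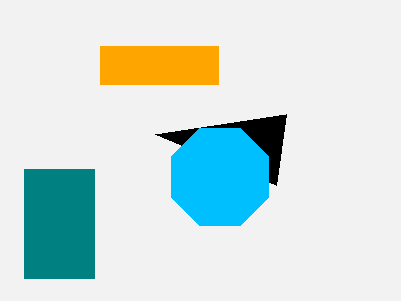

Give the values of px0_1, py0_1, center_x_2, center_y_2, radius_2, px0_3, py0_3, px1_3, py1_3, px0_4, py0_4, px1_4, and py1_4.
px0_1 = 155
py0_1 = 134
center_x_2 = 220
center_y_2 = 177
radius_2 = 53
px0_3 = 100
py0_3 = 46
px1_3 = 218
py1_3 = 84
px0_4 = 24
py0_4 = 169
px1_4 = 94
py1_4 = 278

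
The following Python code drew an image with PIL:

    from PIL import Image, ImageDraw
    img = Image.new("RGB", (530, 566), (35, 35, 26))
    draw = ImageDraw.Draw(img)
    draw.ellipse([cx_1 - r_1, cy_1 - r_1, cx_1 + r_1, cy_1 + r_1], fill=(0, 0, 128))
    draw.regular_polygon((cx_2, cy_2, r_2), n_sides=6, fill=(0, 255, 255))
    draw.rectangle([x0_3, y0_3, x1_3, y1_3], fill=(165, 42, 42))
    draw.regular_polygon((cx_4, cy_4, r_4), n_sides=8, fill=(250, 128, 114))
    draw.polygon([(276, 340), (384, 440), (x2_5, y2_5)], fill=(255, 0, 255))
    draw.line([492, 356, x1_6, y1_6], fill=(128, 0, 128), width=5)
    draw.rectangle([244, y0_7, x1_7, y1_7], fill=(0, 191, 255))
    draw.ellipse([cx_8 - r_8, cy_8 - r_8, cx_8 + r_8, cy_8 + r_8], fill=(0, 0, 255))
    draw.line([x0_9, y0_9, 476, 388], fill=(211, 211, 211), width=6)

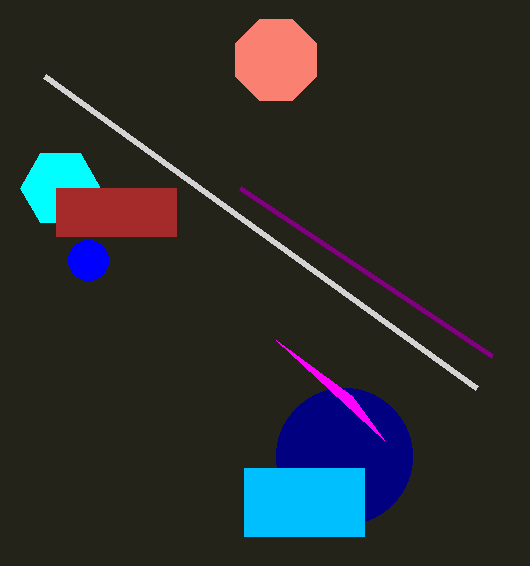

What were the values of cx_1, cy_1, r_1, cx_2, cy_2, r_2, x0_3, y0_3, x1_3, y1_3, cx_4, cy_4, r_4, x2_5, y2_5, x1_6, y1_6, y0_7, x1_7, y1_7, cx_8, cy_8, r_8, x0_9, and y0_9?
cx_1 = 344
cy_1 = 456
r_1 = 68
cx_2 = 60
cy_2 = 188
r_2 = 40
x0_3 = 56
y0_3 = 188
x1_3 = 176
y1_3 = 236
cx_4 = 276
cy_4 = 60
r_4 = 44
x2_5 = 352
y2_5 = 396
x1_6 = 240
y1_6 = 188
y0_7 = 468
x1_7 = 364
y1_7 = 536
cx_8 = 88
cy_8 = 260
r_8 = 20
x0_9 = 44
y0_9 = 76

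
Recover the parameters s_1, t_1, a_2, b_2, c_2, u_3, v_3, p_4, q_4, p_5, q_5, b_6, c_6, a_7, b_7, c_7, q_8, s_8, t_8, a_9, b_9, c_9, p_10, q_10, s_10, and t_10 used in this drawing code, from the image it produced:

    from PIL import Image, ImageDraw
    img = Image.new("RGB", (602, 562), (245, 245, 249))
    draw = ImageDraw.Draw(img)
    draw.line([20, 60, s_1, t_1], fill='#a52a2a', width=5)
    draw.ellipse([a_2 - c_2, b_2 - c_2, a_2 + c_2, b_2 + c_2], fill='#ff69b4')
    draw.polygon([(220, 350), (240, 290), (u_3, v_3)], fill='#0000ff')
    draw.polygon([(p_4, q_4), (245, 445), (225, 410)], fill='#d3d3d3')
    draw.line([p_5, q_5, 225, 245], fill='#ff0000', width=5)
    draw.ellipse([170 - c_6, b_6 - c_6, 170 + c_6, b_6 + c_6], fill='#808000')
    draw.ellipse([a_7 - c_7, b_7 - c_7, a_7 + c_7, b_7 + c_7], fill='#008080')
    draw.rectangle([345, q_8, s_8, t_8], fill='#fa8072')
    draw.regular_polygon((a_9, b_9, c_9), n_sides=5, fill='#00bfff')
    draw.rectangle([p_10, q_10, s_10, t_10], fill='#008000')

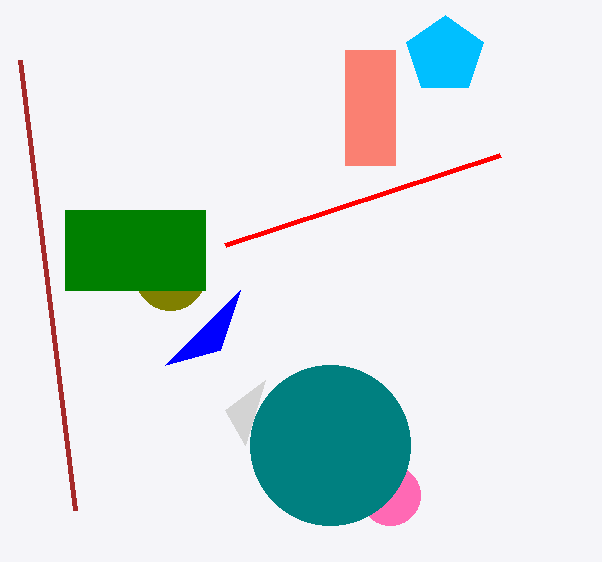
s_1 = 75; t_1 = 510; a_2 = 390; b_2 = 495; c_2 = 30; u_3 = 165; v_3 = 365; p_4 = 265; q_4 = 380; p_5 = 500; q_5 = 155; b_6 = 275; c_6 = 35; a_7 = 330; b_7 = 445; c_7 = 80; q_8 = 50; s_8 = 395; t_8 = 165; a_9 = 445; b_9 = 55; c_9 = 40; p_10 = 65; q_10 = 210; s_10 = 205; t_10 = 290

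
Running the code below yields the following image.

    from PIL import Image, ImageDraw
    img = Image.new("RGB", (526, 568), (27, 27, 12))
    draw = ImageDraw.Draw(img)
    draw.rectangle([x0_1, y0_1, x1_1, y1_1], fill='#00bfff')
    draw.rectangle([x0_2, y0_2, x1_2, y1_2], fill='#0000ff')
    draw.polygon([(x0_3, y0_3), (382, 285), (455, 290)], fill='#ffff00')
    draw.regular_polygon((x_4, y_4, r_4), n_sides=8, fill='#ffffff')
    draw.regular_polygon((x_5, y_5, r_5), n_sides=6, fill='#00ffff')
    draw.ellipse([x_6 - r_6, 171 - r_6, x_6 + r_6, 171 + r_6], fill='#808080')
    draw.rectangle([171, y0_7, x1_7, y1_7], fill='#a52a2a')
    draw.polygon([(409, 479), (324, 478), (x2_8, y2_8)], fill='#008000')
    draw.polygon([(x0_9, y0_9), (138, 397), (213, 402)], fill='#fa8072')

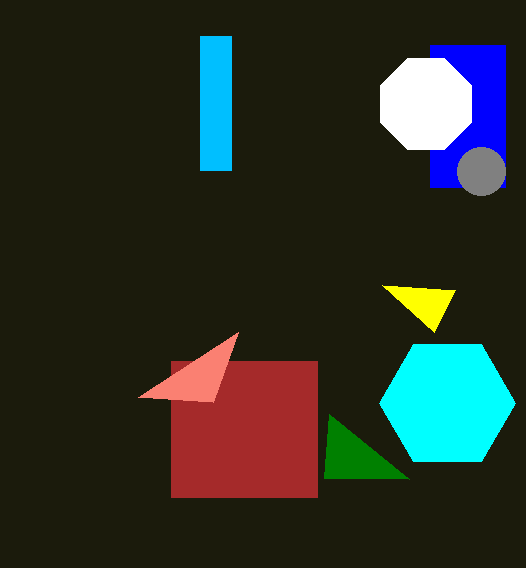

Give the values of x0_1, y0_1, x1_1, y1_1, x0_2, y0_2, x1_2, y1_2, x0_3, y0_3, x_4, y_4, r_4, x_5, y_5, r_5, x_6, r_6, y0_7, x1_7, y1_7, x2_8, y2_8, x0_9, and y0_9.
x0_1 = 200
y0_1 = 36
x1_1 = 231
y1_1 = 170
x0_2 = 430
y0_2 = 45
x1_2 = 505
y1_2 = 187
x0_3 = 434
y0_3 = 332
x_4 = 426
y_4 = 104
r_4 = 49
x_5 = 447
y_5 = 403
r_5 = 68
x_6 = 481
r_6 = 24
y0_7 = 361
x1_7 = 317
y1_7 = 497
x2_8 = 329
y2_8 = 414
x0_9 = 238
y0_9 = 332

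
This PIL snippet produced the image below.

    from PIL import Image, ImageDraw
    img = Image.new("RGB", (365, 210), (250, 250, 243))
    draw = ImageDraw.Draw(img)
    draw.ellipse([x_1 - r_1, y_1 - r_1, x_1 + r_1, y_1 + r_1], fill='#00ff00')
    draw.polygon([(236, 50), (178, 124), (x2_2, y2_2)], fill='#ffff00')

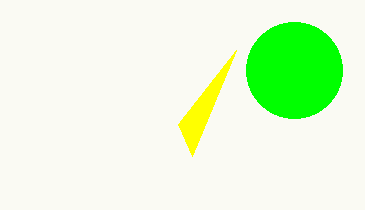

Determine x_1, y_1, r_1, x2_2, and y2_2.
x_1 = 294, y_1 = 70, r_1 = 48, x2_2 = 192, y2_2 = 156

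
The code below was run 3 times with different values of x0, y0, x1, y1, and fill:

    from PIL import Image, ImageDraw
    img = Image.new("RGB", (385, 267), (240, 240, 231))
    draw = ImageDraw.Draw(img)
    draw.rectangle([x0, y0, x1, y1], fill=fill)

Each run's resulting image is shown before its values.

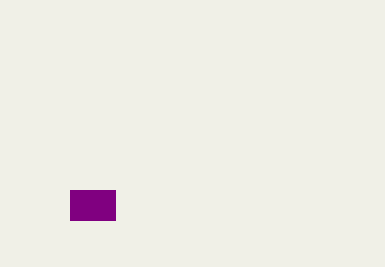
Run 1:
x0 = 70, y0 = 190, x1 = 115, y1 = 220, fill = 'purple'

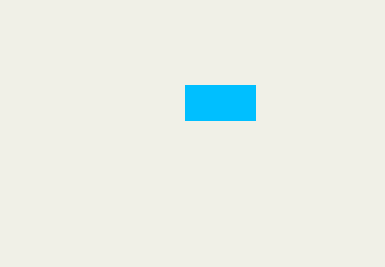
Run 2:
x0 = 185; y0 = 85; x1 = 255; y1 = 120; fill = 'deepskyblue'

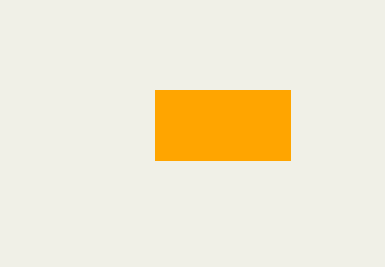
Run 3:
x0 = 155
y0 = 90
x1 = 290
y1 = 160
fill = 'orange'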